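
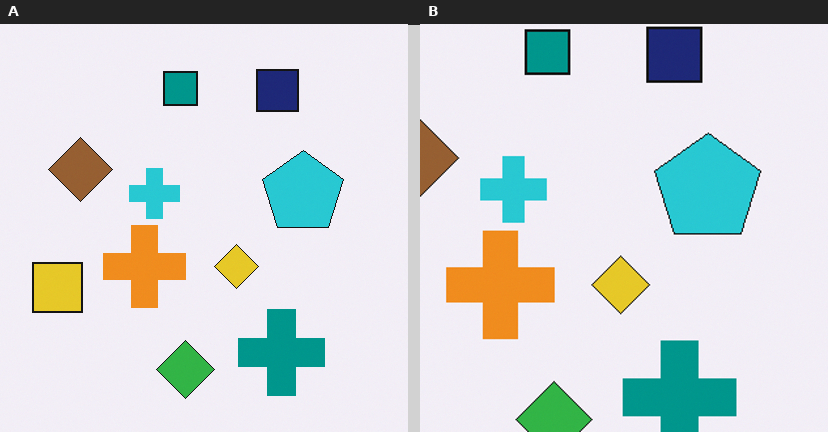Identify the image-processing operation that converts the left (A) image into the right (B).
Cropped to a modestly smaller region and rescaled.

The visible shapes are larger and the field of view is narrower; shapes near the original edges may be partly or wholly outside the frame — a crop-and-rescale.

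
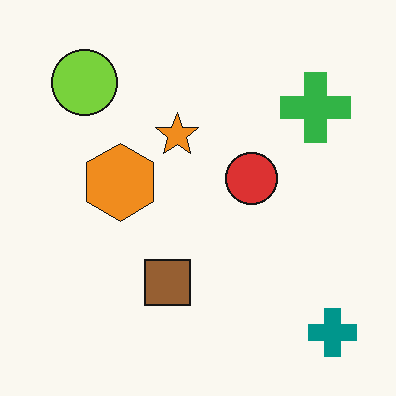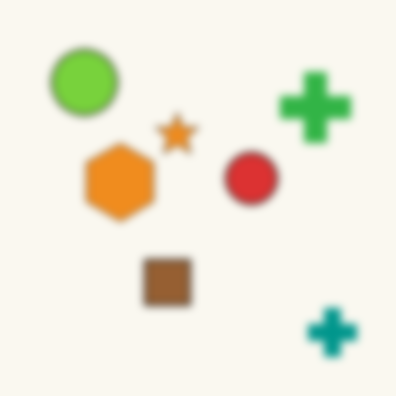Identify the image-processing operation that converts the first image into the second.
The transformation is: noticeably gaussian-blurred.

Shape edges and outlines are uniformly softened across the whole image.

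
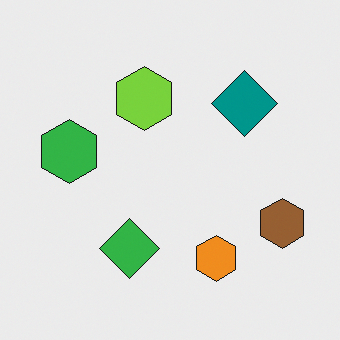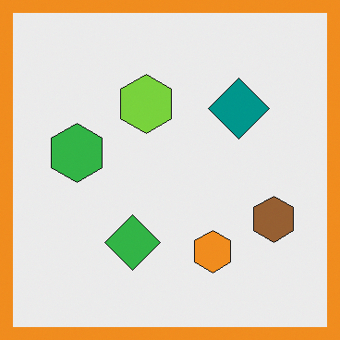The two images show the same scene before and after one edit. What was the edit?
This is the original image framed with a orange border.

A solid orange frame runs around the edge of the second image, with the content slightly shrunk inside it.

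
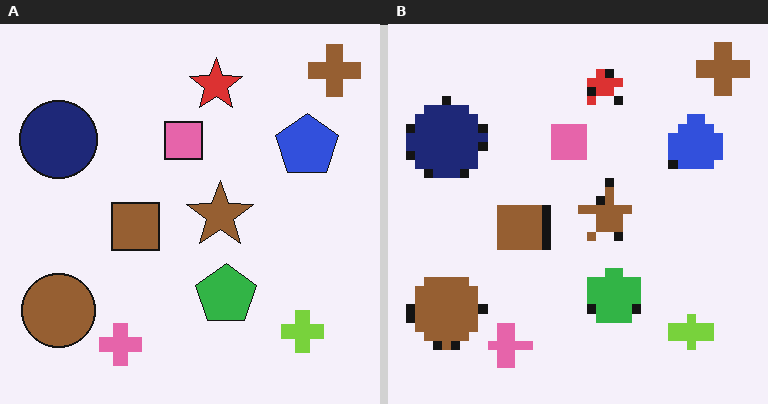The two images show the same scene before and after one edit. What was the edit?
This is the original image coarsely pixelated.

Shapes are reduced to large square blocks; fine edges and outlines are lost — a downscale-then-upscale (mosaic) effect.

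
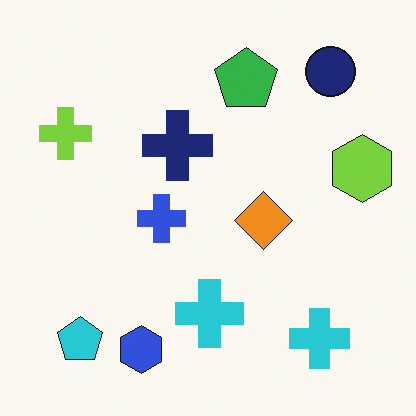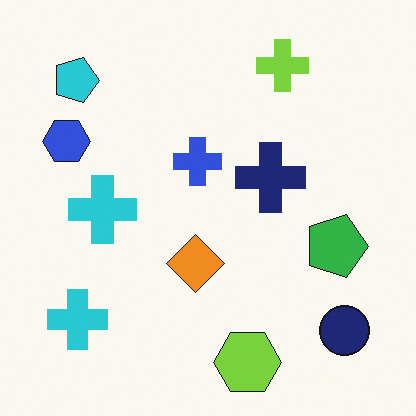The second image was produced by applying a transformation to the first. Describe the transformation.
The image was rotated 90° clockwise.

The cyan pentagon sits in the bottom-left of the first image and the top-left of the second — consistent with a whole-image 90° clockwise rotation.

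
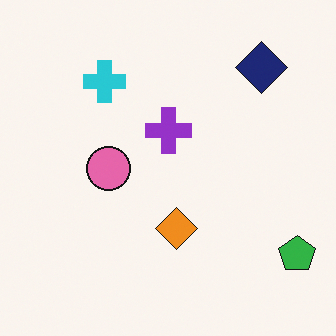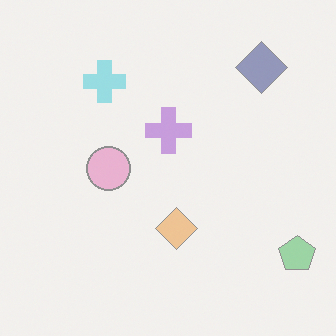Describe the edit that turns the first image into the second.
The transformation is: given much lower contrast.

Tones are pushed toward mid-grey across the whole image — a global contrast change.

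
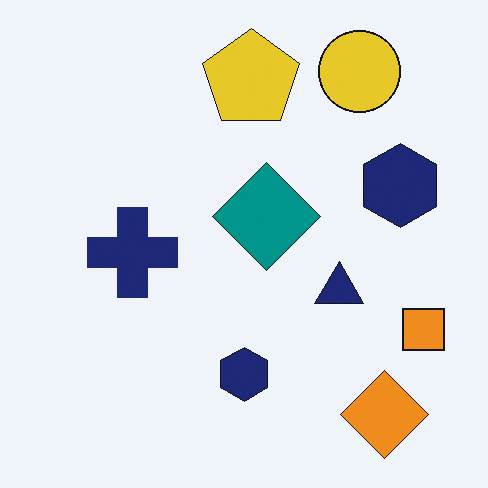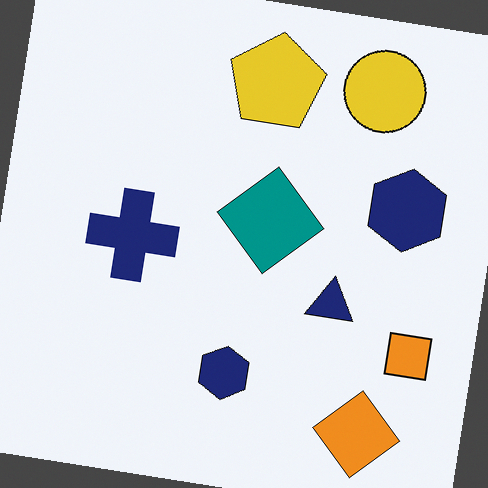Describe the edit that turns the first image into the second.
This is the original image rotated clockwise by a slight angle.

Every shape is tilted by the same angle and the image corners show triangular fill wedges — a whole-image rotation by a non-right angle.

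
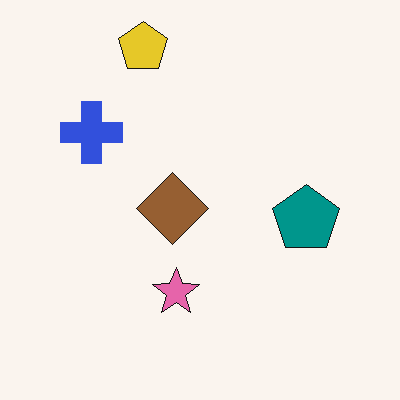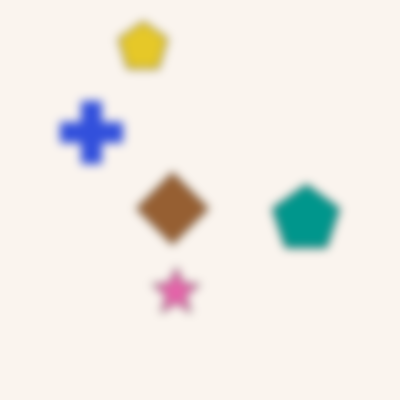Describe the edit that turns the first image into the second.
The transformation is: noticeably gaussian-blurred.

Shape edges and outlines are uniformly softened across the whole image.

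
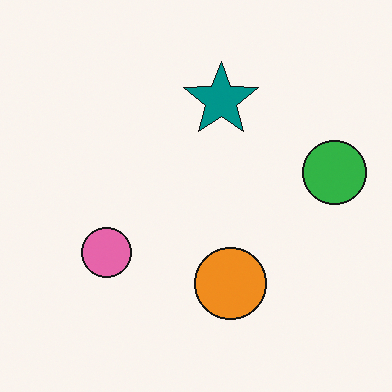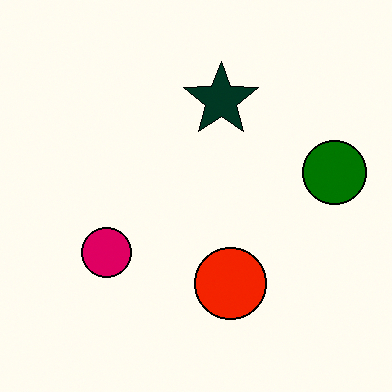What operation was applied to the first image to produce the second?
The second image is the first boosted in contrast.

Tones are pushed away from mid-grey across the whole image — a global contrast change.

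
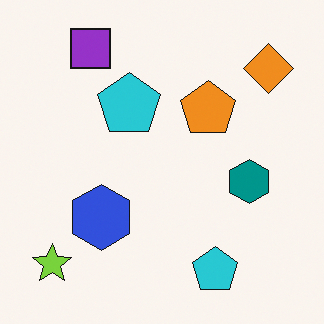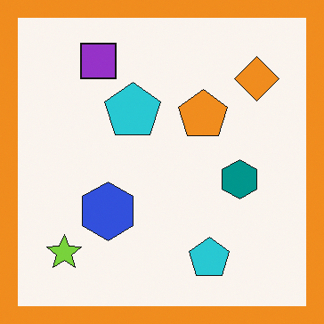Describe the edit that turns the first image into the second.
The transformation is: framed with a orange border.

A solid orange frame runs around the edge of the second image, with the content slightly shrunk inside it.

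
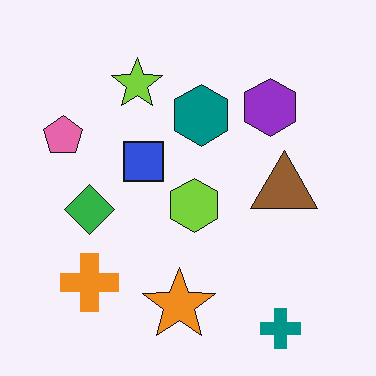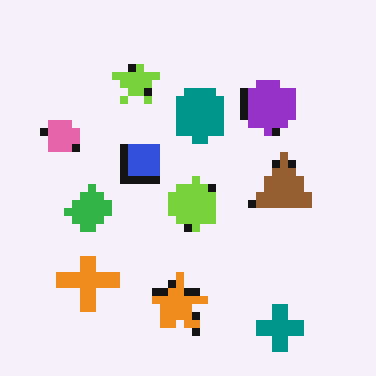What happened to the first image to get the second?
The second image is the first moderately pixelated.

Shapes are reduced to large square blocks; fine edges and outlines are lost — a downscale-then-upscale (mosaic) effect.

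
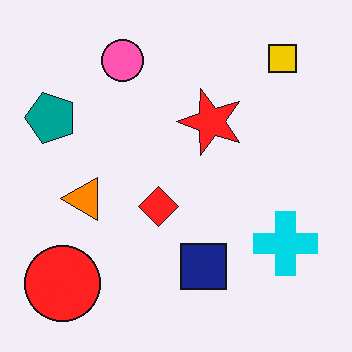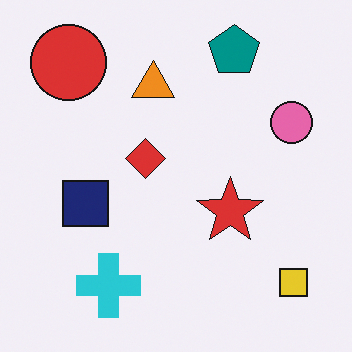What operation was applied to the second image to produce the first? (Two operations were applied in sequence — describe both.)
This is the original image rotated 90° counter-clockwise, then slightly oversaturated.

The yellow square sits in the bottom-right of the second image and the top-right of the first — consistent with a whole-image 90° counter-clockwise rotation. All colors are more vivid — a global saturation change.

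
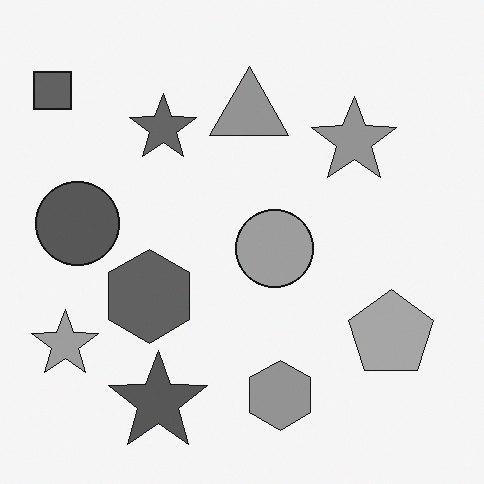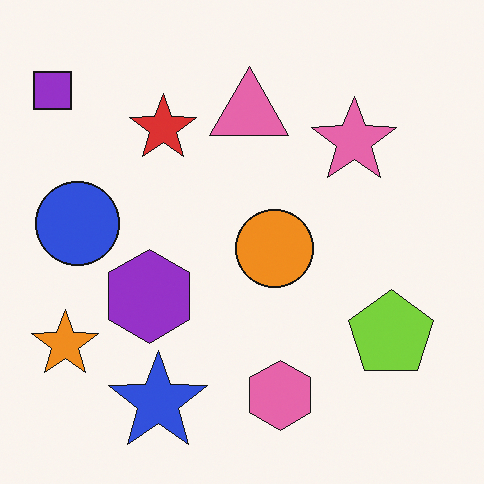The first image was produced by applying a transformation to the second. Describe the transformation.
This is the original image converted to grayscale.

All color is removed — every shape is now a shade of grey.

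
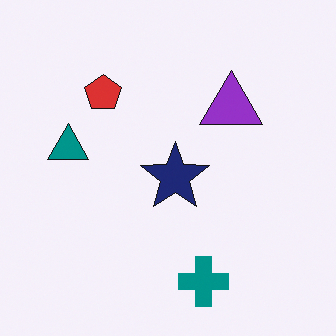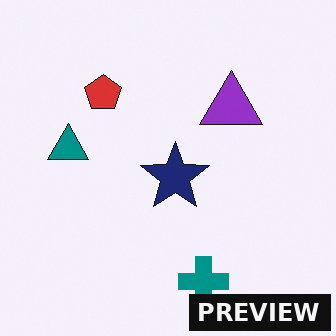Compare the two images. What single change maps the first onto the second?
The second image is the first watermarked with the text "PREVIEW" in the lower-right corner.

A dark label reading "PREVIEW" appears in the lower-right corner.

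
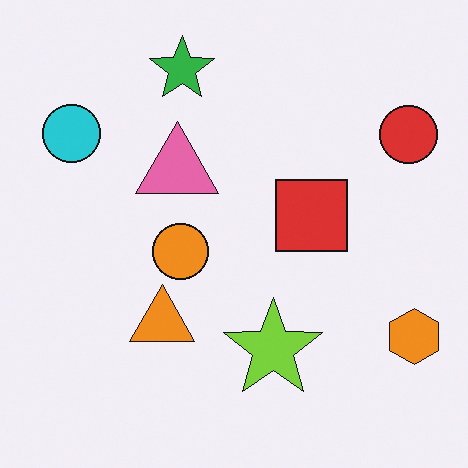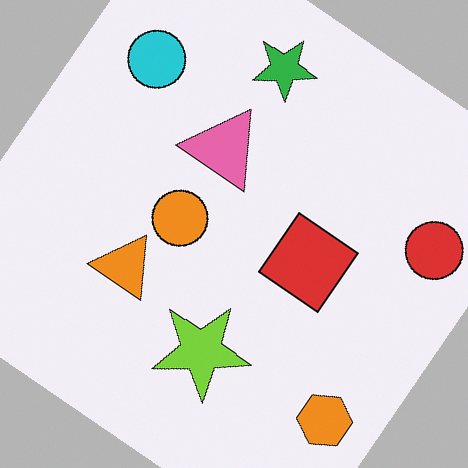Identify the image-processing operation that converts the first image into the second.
The transformation is: rotated clockwise by a large amount — several tens of degrees.

Every shape is tilted by the same angle and the image corners show triangular fill wedges — a whole-image rotation by a non-right angle.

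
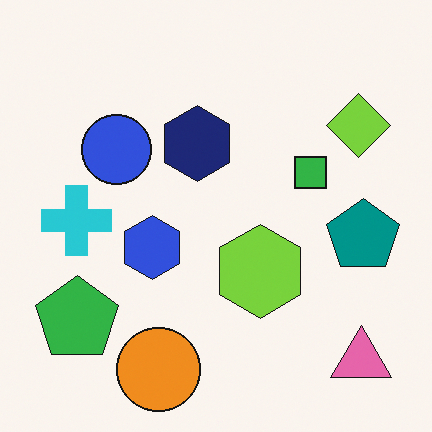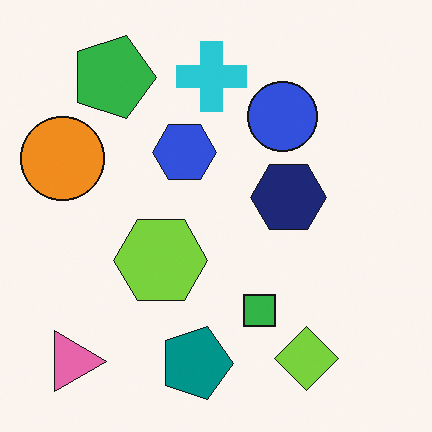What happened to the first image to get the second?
This is the original image rotated 90° clockwise.

The pink triangle sits in the bottom-right of the first image and the bottom-left of the second — consistent with a whole-image 90° clockwise rotation.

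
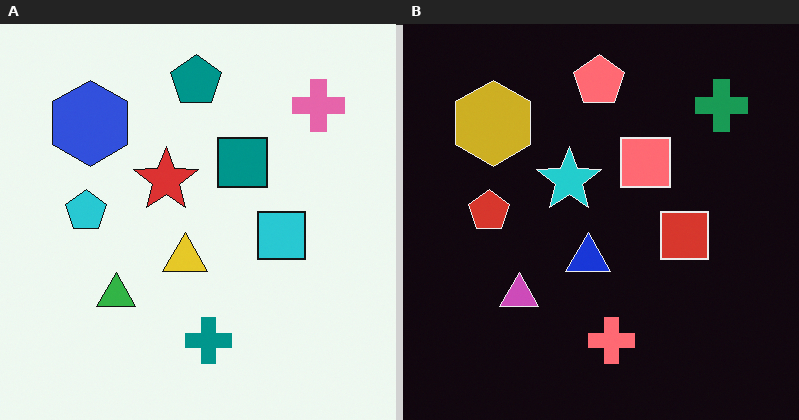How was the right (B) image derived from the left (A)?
Color-inverted (negative).

The light background has become dark and every shape's color is its complement — a photographic negative.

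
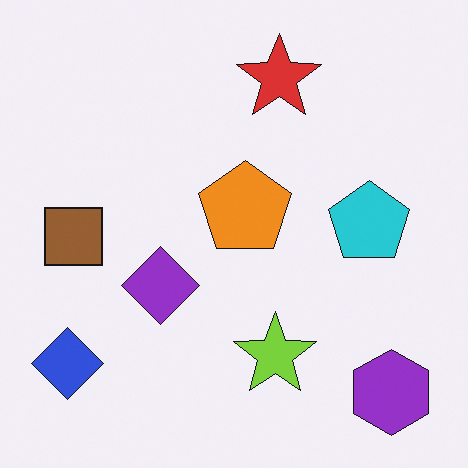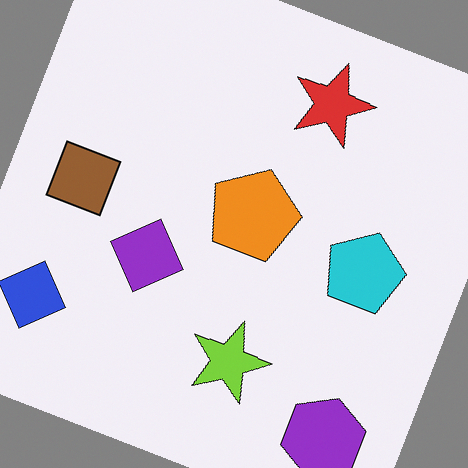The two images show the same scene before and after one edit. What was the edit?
The image was rotated clockwise by a moderate amount.

Every shape is tilted by the same angle and the image corners show triangular fill wedges — a whole-image rotation by a non-right angle.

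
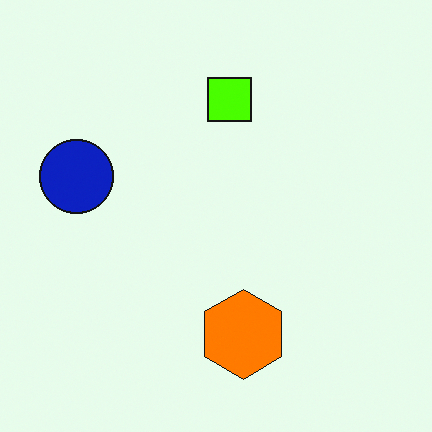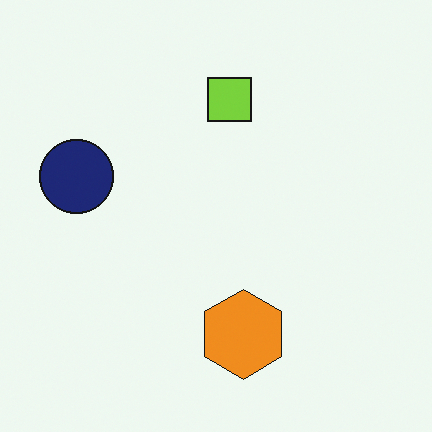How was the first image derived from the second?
The first image is the second made much more vivid (saturation change).

All colors are more vivid — a global saturation change.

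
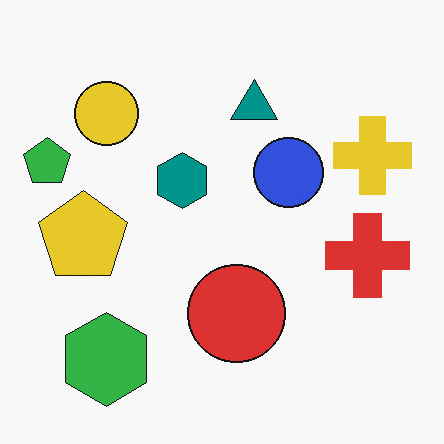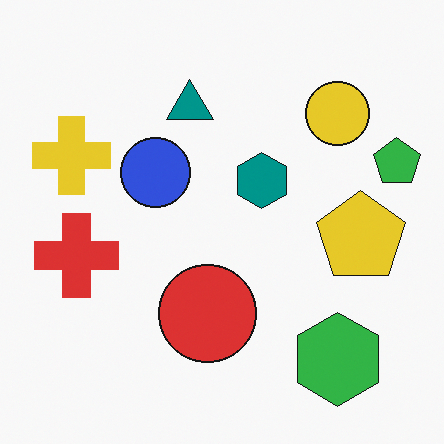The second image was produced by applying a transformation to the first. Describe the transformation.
It was flipped horizontally (left ↔ right).

The green pentagon is in the left of the first image and the right of the second — shapes on opposite sides of the vertical midline have swapped in a mirror flip.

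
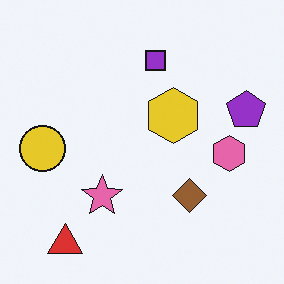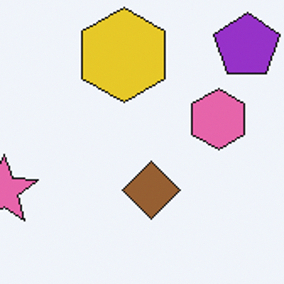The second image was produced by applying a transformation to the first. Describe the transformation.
The image was cropped tightly and scaled back up.

The visible shapes are larger and the field of view is narrower; shapes near the original edges may be partly or wholly outside the frame — a crop-and-rescale.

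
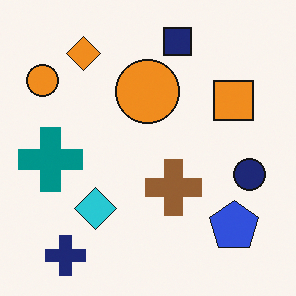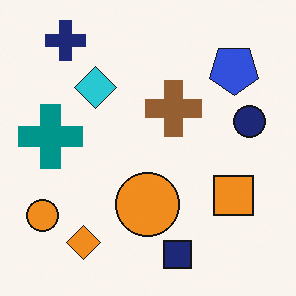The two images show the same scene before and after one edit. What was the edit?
Flipped vertically (top ↔ bottom).

The navy cross is in the bottom-left of the first image and the top-left of the second — shapes on opposite sides of the horizontal midline have swapped in a mirror flip.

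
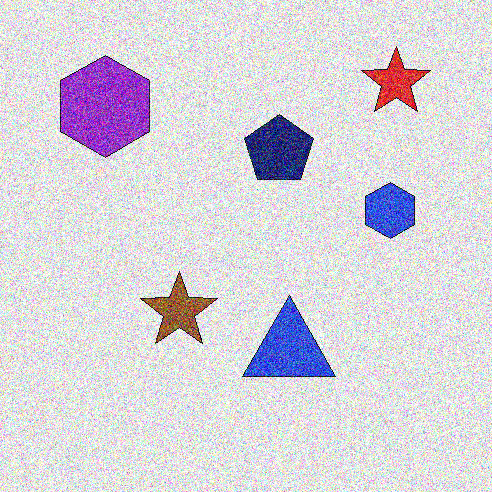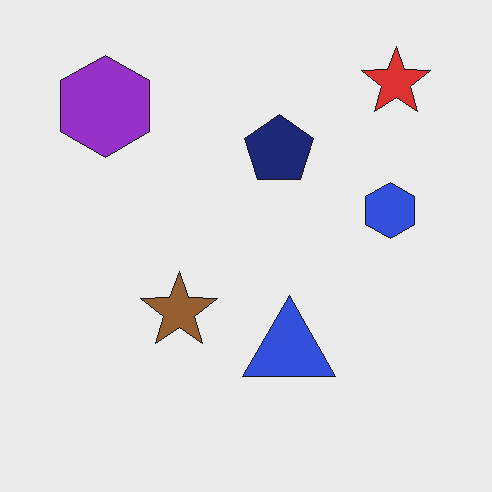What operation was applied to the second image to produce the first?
This is the original image degraded with a thick layer of grain.

Random speckle covers the whole image, including the flat background.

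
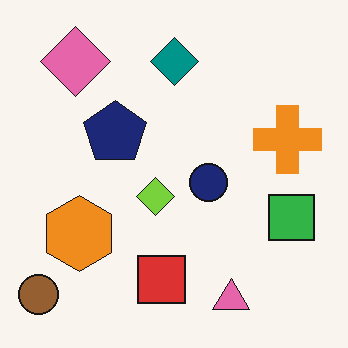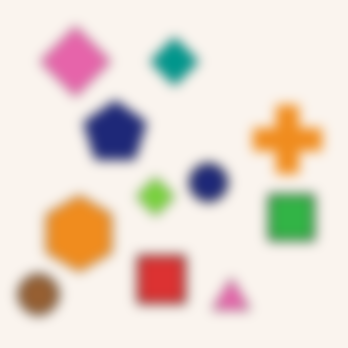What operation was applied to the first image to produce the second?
Strongly gaussian-blurred.

Shape edges and outlines are uniformly softened across the whole image.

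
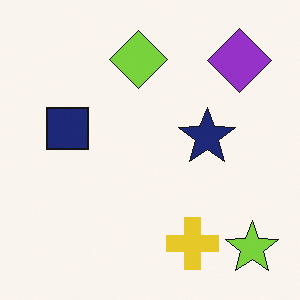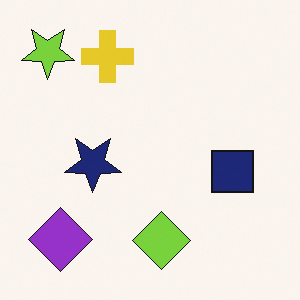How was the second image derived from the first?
The image was rotated 180°.

The lime star sits in the bottom-right of the first image and the top-left of the second — consistent with a whole-image 180° rotation.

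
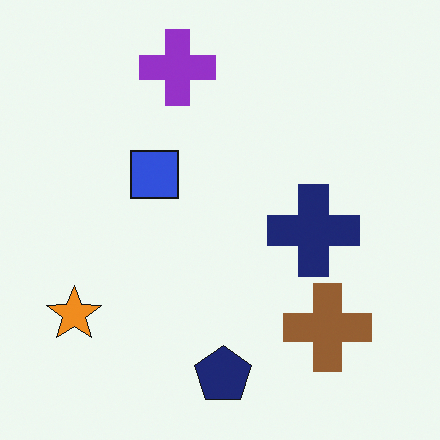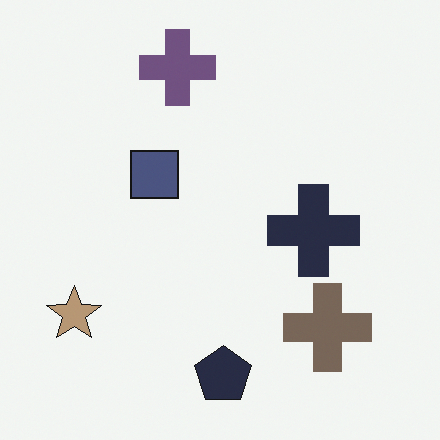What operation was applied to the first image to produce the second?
This is the original image made much more muted (saturation change).

All colors are more muted and greyish — a global saturation change.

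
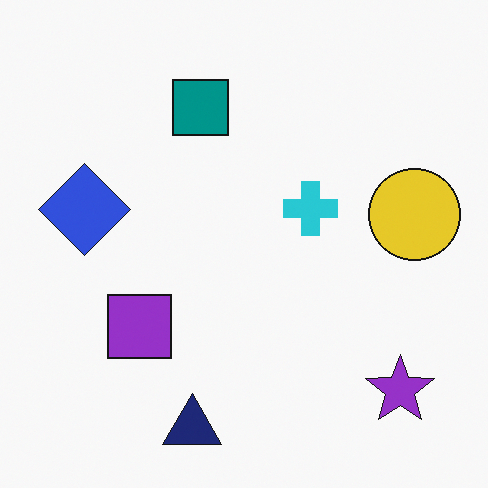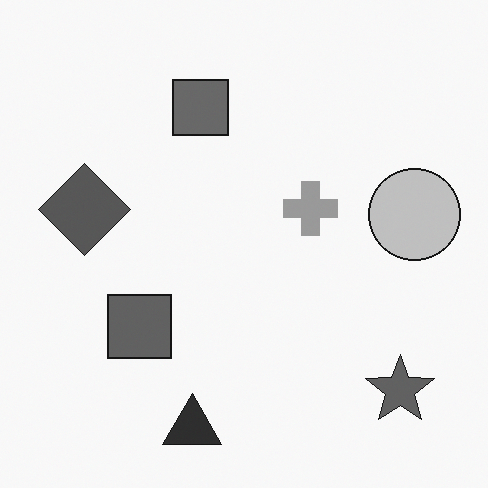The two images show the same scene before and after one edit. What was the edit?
This is the original image converted to grayscale.

All color is removed — every shape is now a shade of grey.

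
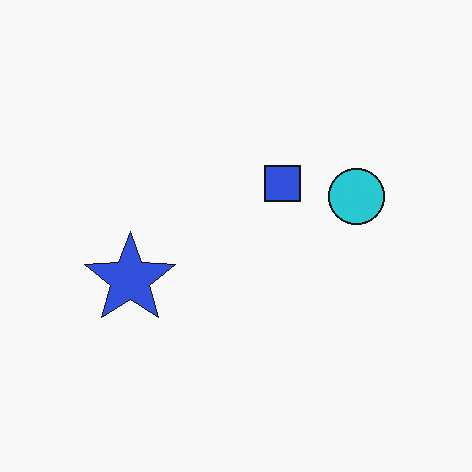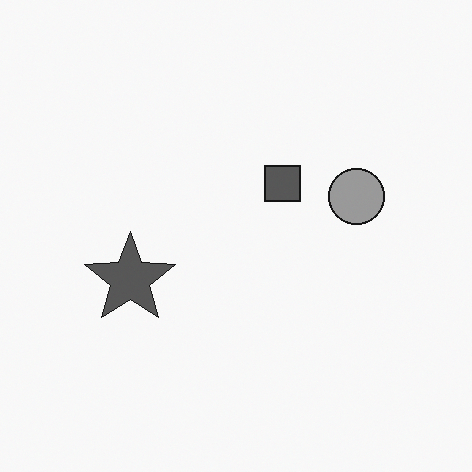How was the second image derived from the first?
The image was converted to grayscale.

All color is removed — every shape is now a shade of grey.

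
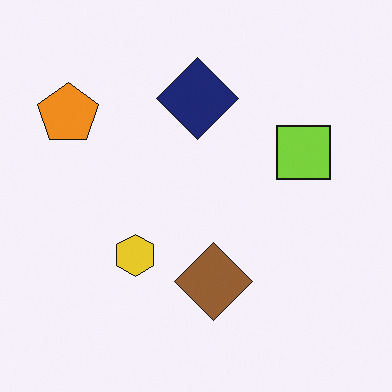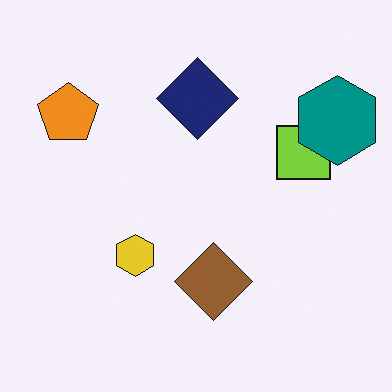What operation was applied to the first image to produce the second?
The second image is the first overlaid with an additional teal hexagon.

A teal hexagon appears in the second image that is absent from the first.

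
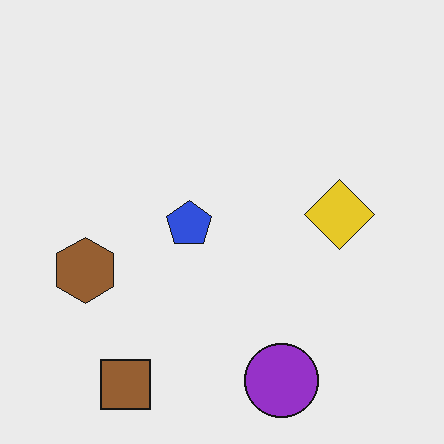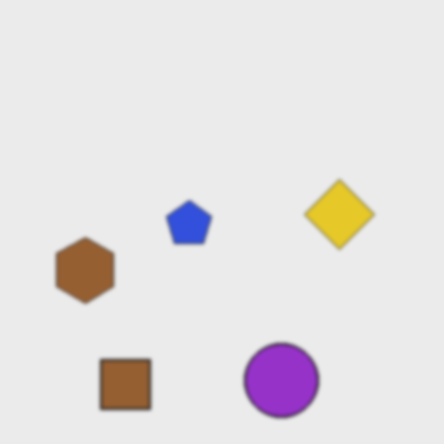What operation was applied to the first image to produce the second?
Lightly blurred.

Shape edges and outlines are uniformly softened across the whole image.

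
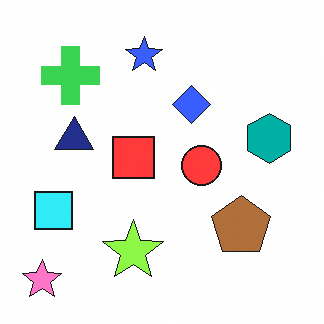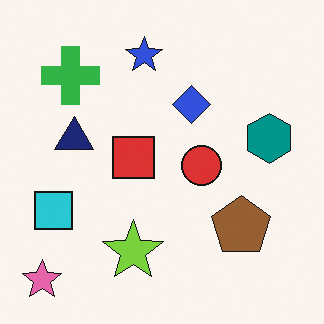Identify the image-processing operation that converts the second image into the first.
The transformation is: brightened a little.

Every pixel — background and shapes alike — is uniformly brightened.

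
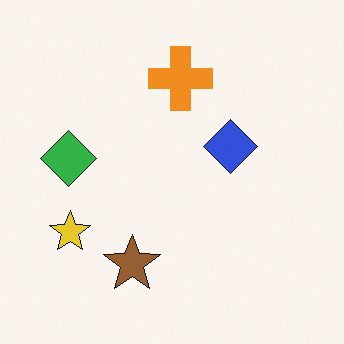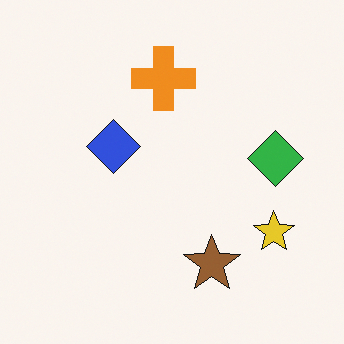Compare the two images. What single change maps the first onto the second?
The transformation is: flipped horizontally (left ↔ right).

The green diamond is in the left of the first image and the right of the second — shapes on opposite sides of the vertical midline have swapped in a mirror flip.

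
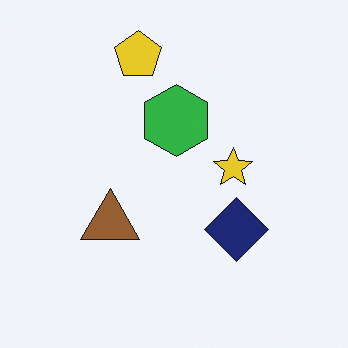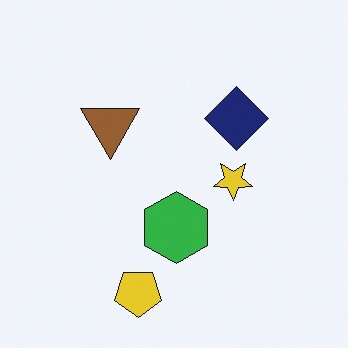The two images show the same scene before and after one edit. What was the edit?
The second image is the first flipped vertically (top ↔ bottom).

The yellow pentagon is in the top of the first image and the bottom of the second — shapes on opposite sides of the horizontal midline have swapped in a mirror flip.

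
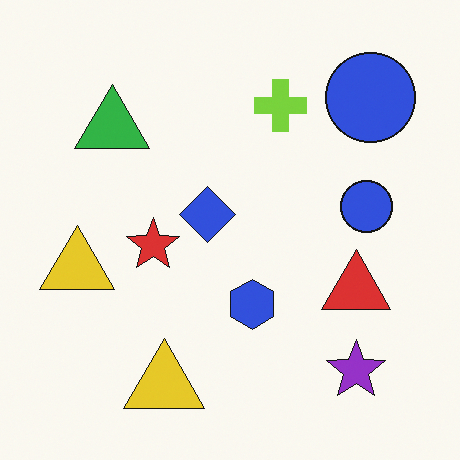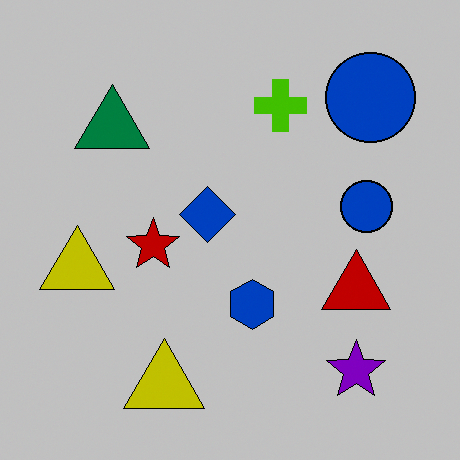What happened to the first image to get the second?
The second image is the first aggressively posterized.

Each flat color has snapped to a coarser quantized level — most visibly, the near-white background has dropped to a flat grey.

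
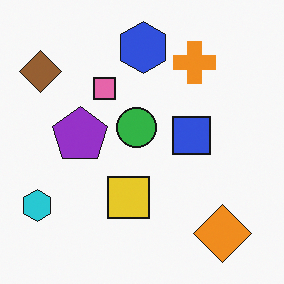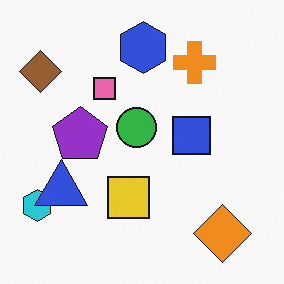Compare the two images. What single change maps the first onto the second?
This is the original image overlaid with an additional blue triangle.

A blue triangle appears in the second image that is absent from the first.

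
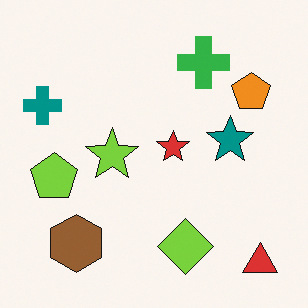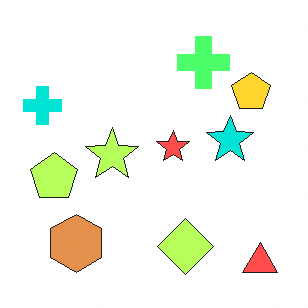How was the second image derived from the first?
The second image is the first noticeably brightened.

Every pixel — background and shapes alike — is uniformly brightened.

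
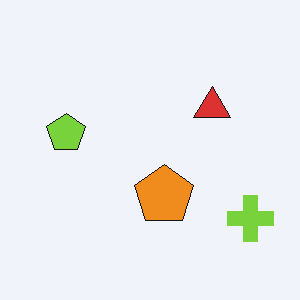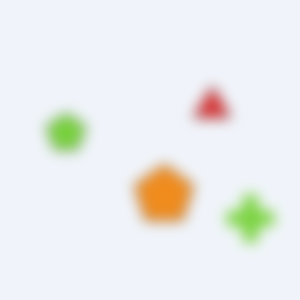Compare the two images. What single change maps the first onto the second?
It was heavily blurred.

Shape edges and outlines are uniformly softened across the whole image.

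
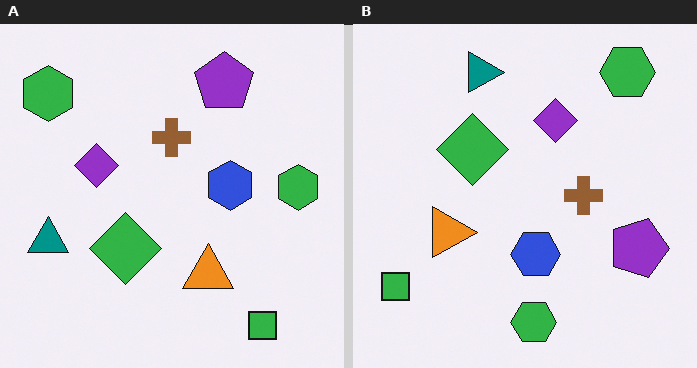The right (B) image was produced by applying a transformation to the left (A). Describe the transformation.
It was rotated 90° clockwise.

The green square sits in the bottom-right of the left (A) image and the bottom-left of the right (B) — consistent with a whole-image 90° clockwise rotation.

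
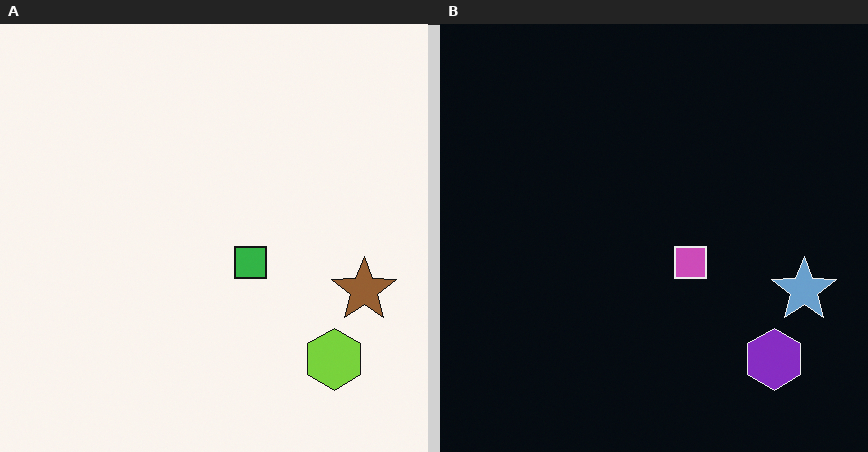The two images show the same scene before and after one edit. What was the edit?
Color-inverted (negative).

The light background has become dark and every shape's color is its complement — a photographic negative.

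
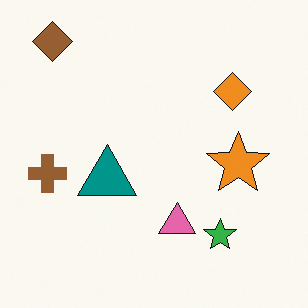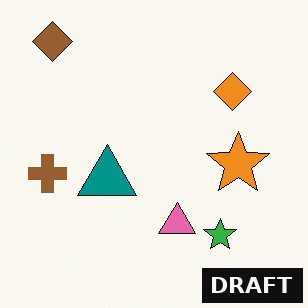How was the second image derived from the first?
This is the original image watermarked with the text "DRAFT" in the lower-right corner.

A dark label reading "DRAFT" appears in the lower-right corner.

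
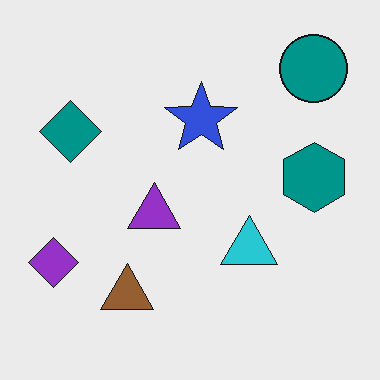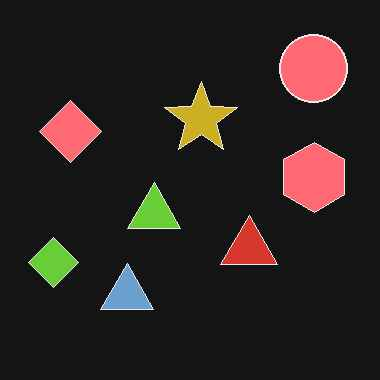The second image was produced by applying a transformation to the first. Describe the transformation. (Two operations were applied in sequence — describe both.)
The transformation is: color-inverted (negative), then JPEG-compressed with visible artifacts.

The light background has become dark and every shape's color is its complement — a photographic negative. Blocky 8×8 compression artifacts appear around shape edges and the flat background shows ringing — characteristic JPEG degradation.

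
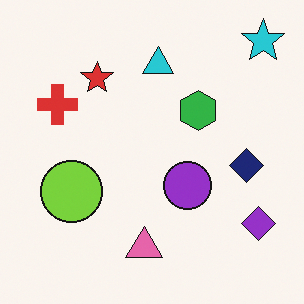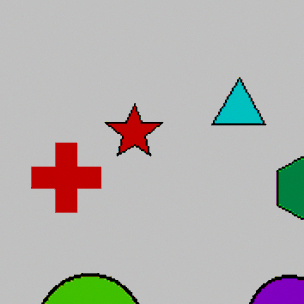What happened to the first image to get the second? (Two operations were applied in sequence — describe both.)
It was cropped to a noticeably smaller region and rescaled, then aggressively posterized.

The visible shapes are larger and the field of view is narrower; shapes near the original edges may be partly or wholly outside the frame — a crop-and-rescale. Each flat color has snapped to a coarser quantized level — most visibly, the near-white background has dropped to a flat grey.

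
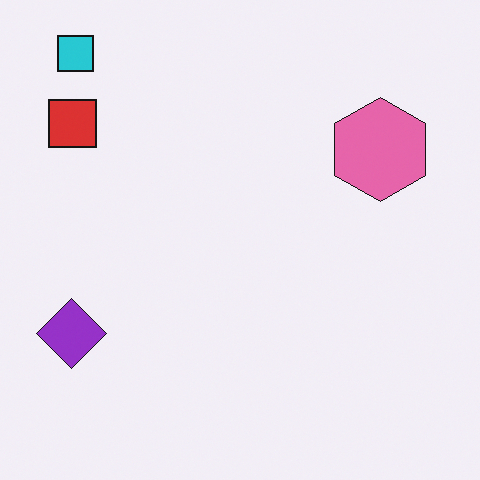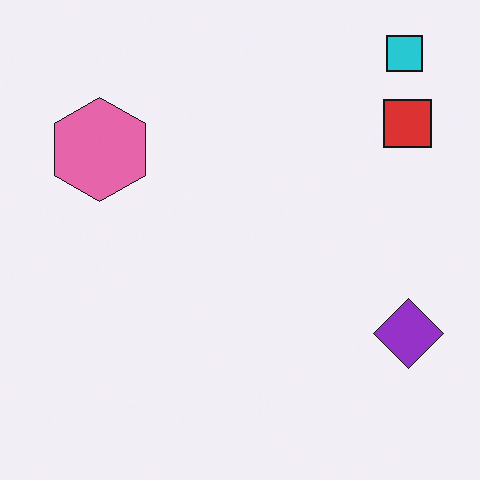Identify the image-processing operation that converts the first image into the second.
The transformation is: flipped horizontally (left ↔ right).

The purple diamond is in the bottom-left of the first image and the bottom-right of the second — shapes on opposite sides of the vertical midline have swapped in a mirror flip.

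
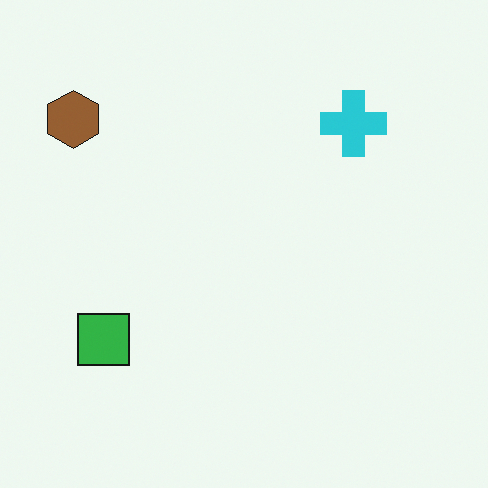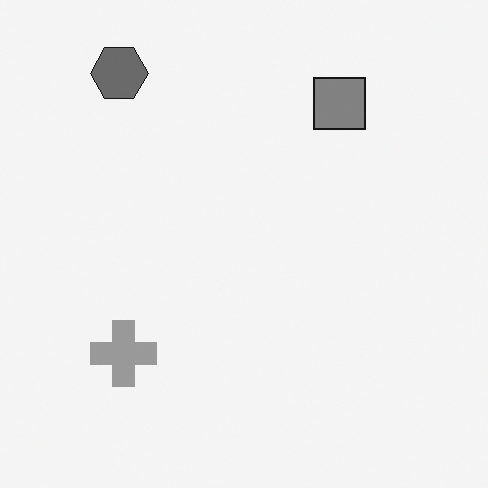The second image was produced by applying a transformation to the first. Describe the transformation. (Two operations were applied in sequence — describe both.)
The second image is the first transposed (reflected across the top-left ↔ bottom-right diagonal), then converted to grayscale.

Shapes have swapped their row and column positions — what was in the top-right is now in the bottom-left — a diagonal reflection. All color is removed — every shape is now a shade of grey.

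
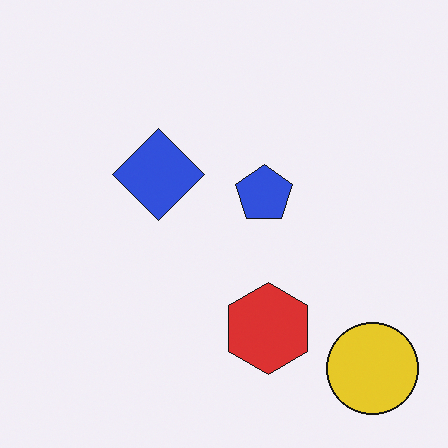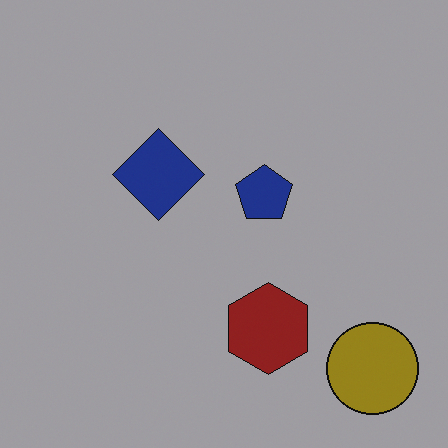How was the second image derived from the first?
The second image is the first noticeably darkened.

Every pixel — background and shapes alike — is uniformly darkened.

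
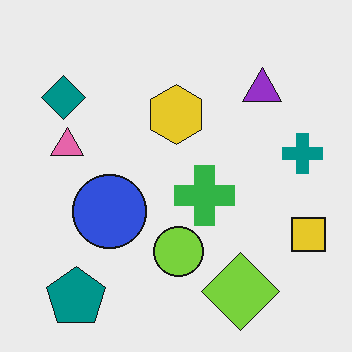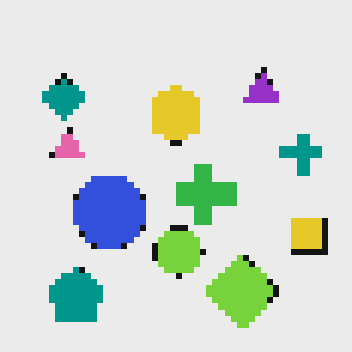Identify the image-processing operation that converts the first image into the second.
The transformation is: pixelated into visible square blocks.

Shapes are reduced to large square blocks; fine edges and outlines are lost — a downscale-then-upscale (mosaic) effect.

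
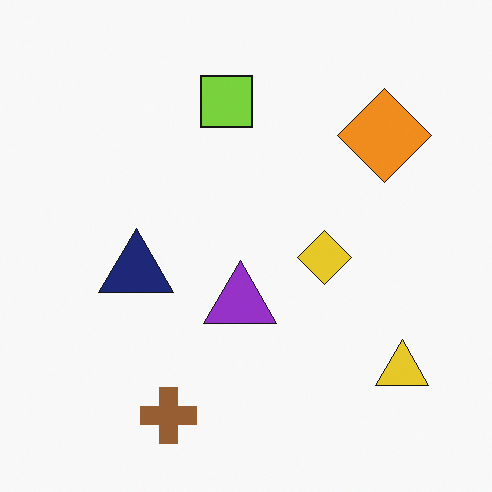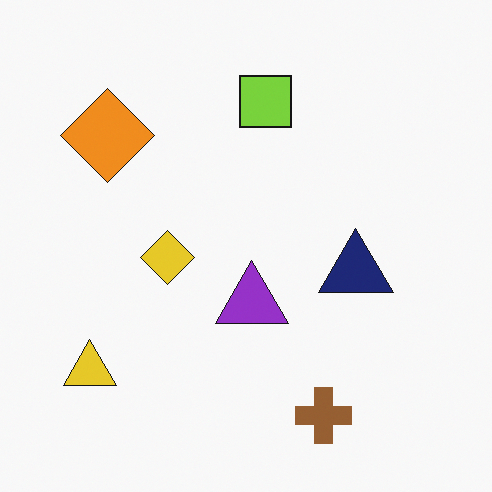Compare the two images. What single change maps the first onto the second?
It was flipped horizontally (left ↔ right).

The yellow triangle is in the bottom-right of the first image and the bottom-left of the second — shapes on opposite sides of the vertical midline have swapped in a mirror flip.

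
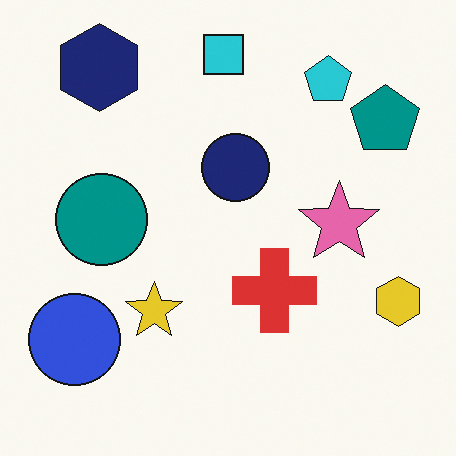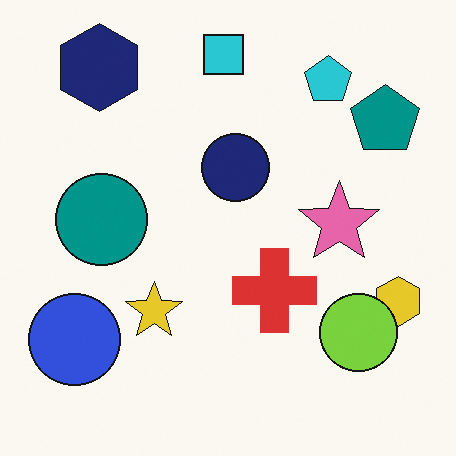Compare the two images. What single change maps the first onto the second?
Overlaid with an additional lime circle.

A lime circle appears in the second image that is absent from the first.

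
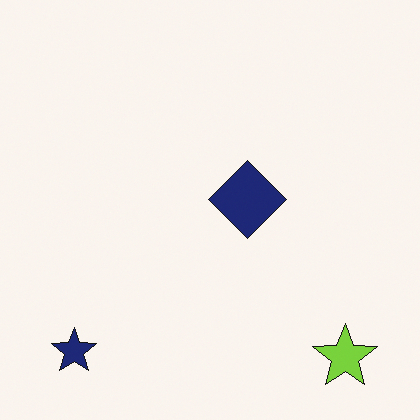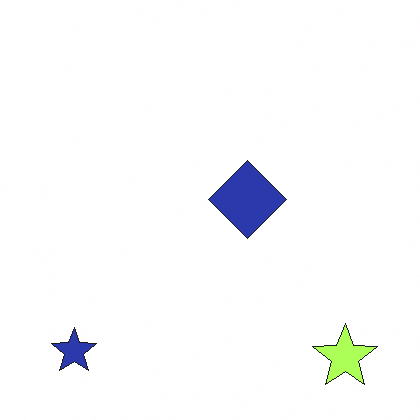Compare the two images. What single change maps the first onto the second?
This is the original image noticeably brightened.

Every pixel — background and shapes alike — is uniformly brightened.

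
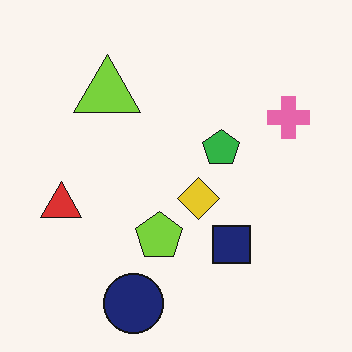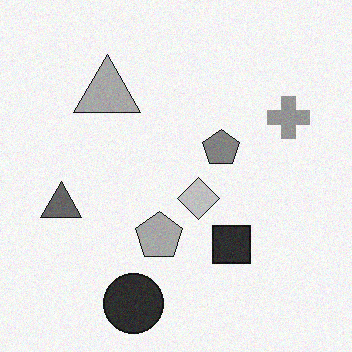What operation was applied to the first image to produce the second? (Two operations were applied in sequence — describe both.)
The image was converted to grayscale, then degraded with a light layer of grain.

All color is removed — every shape is now a shade of grey. Random speckle covers the whole image, including the flat background.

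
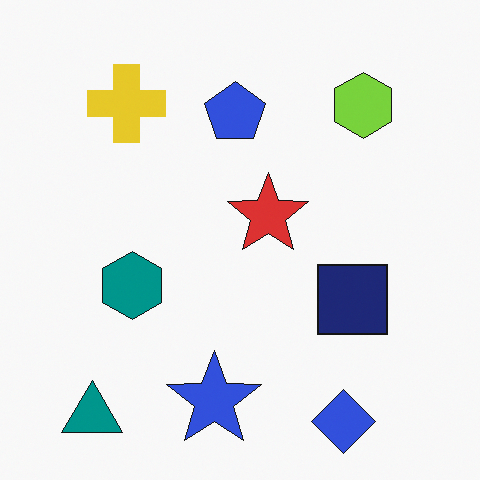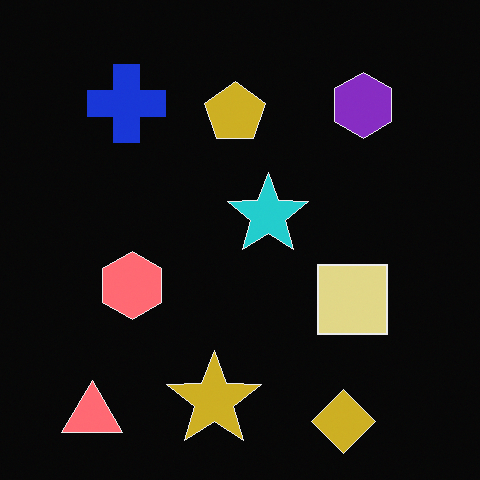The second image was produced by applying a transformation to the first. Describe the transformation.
Color-inverted (negative).

The light background has become dark and every shape's color is its complement — a photographic negative.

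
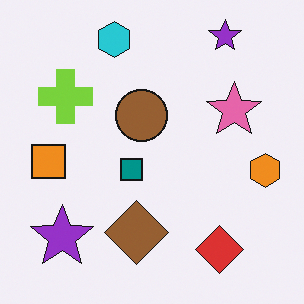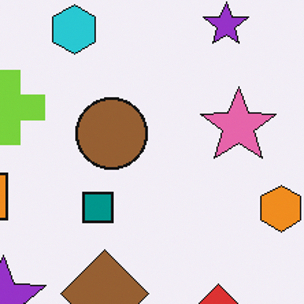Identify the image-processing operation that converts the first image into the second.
Cropped to a modestly smaller region and rescaled.

The visible shapes are larger and the field of view is narrower; shapes near the original edges may be partly or wholly outside the frame — a crop-and-rescale.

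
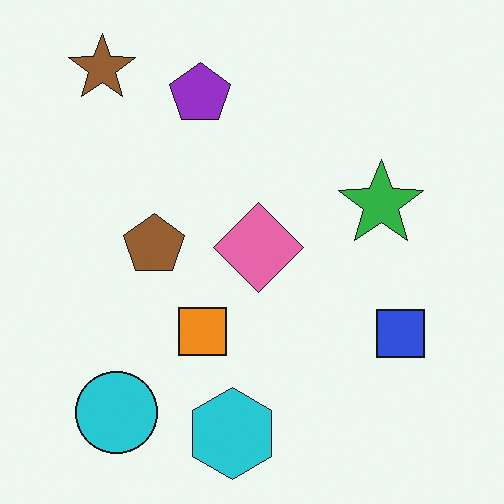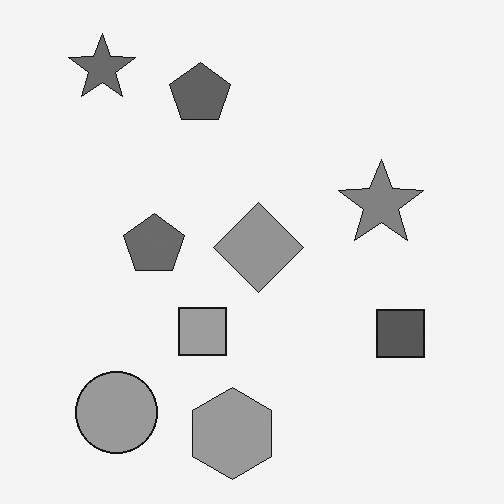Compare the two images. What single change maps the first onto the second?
This is the original image converted to grayscale.

All color is removed — every shape is now a shade of grey.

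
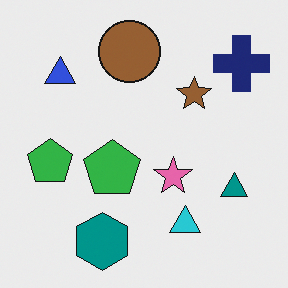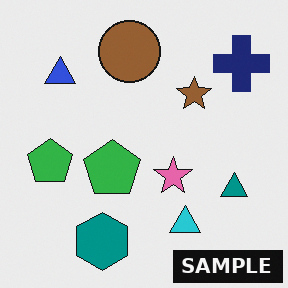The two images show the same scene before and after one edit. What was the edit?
The image was watermarked with the text "SAMPLE" in the lower-right corner.

A dark label reading "SAMPLE" appears in the lower-right corner.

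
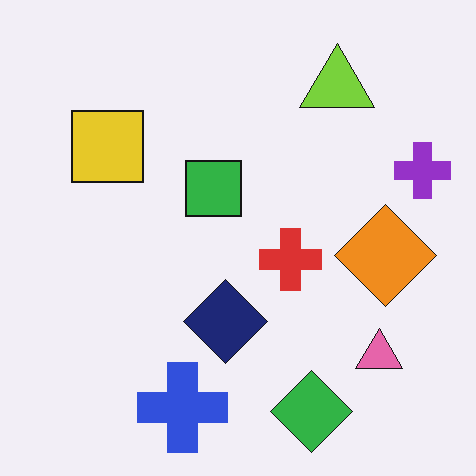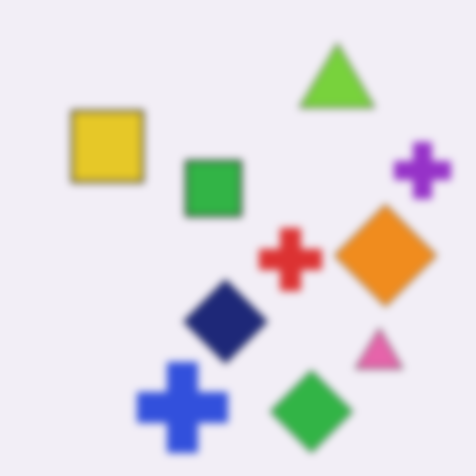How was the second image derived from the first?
The transformation is: noticeably gaussian-blurred.

Shape edges and outlines are uniformly softened across the whole image.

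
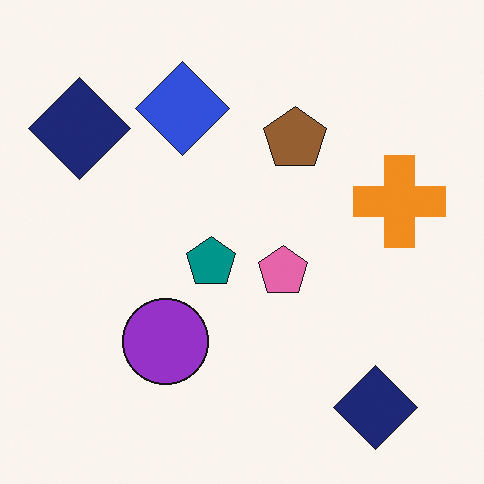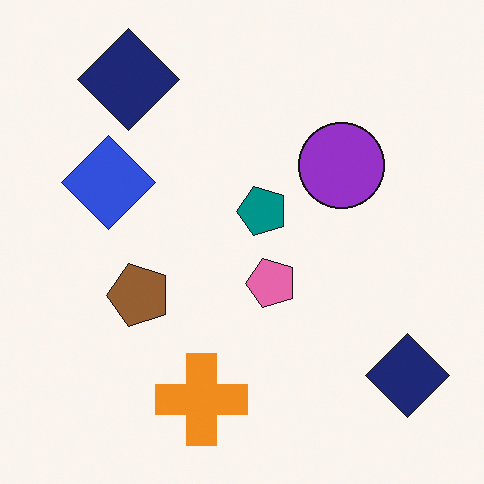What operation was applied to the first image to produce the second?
Transposed (reflected across the top-left ↔ bottom-right diagonal).

Shapes have swapped their row and column positions — what was in the top-right is now in the bottom-left — a diagonal reflection.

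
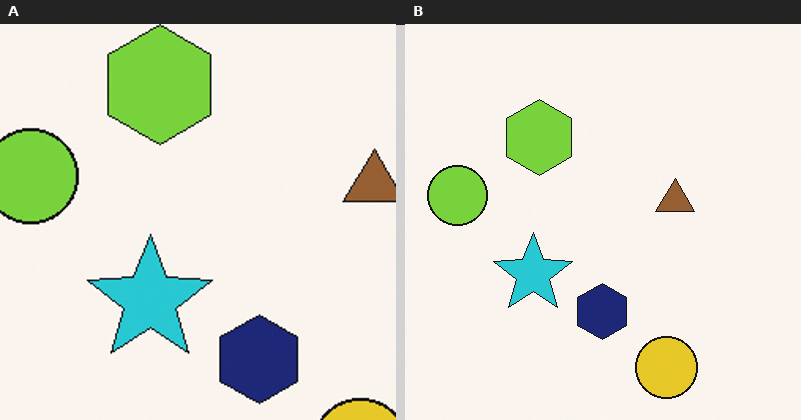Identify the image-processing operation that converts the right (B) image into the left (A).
This is the original image cropped slightly and scaled back up.

The visible shapes are larger and the field of view is narrower; shapes near the original edges may be partly or wholly outside the frame — a crop-and-rescale.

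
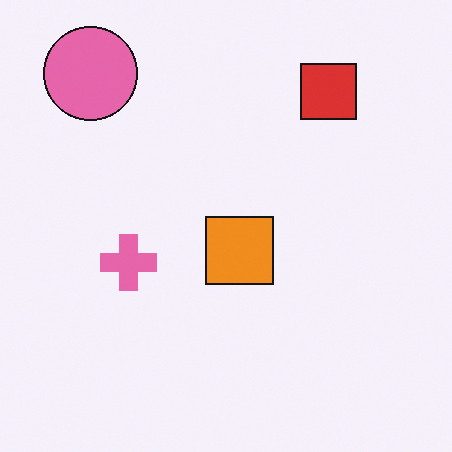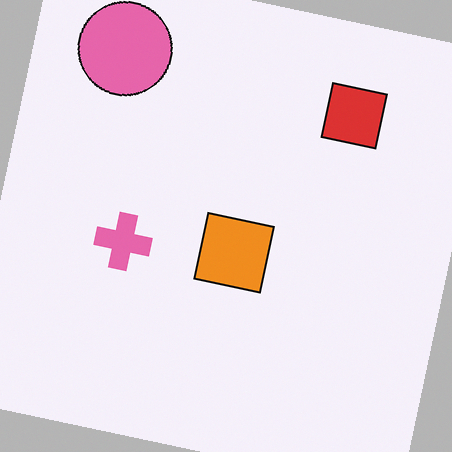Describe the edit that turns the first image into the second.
This is the original image rotated clockwise by a slight angle.

Every shape is tilted by the same angle and the image corners show triangular fill wedges — a whole-image rotation by a non-right angle.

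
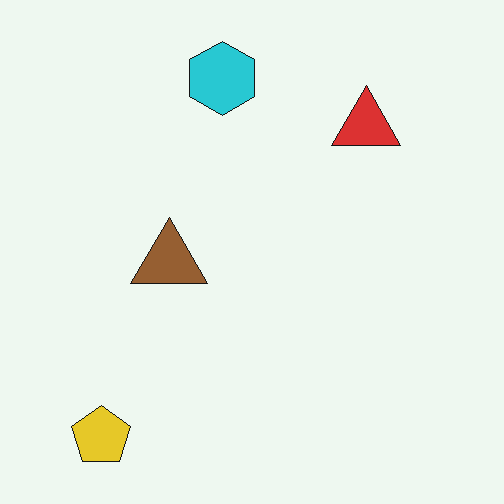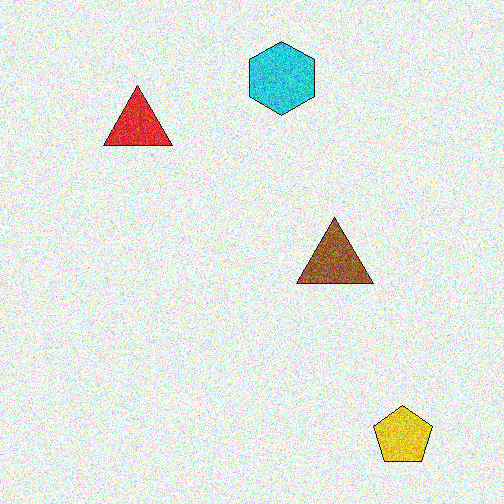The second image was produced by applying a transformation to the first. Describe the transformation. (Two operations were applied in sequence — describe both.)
Flipped horizontally (left ↔ right), then degraded with heavy additive noise.

The yellow pentagon is in the bottom-left of the first image and the bottom-right of the second — shapes on opposite sides of the vertical midline have swapped in a mirror flip. Random speckle covers the whole image, including the flat background.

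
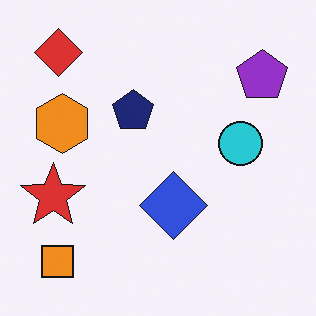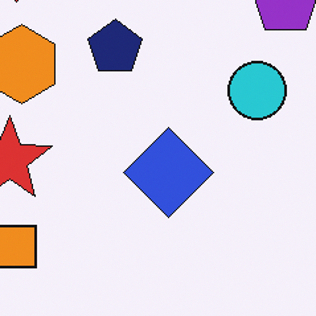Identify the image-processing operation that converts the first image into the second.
Cropped to a modestly smaller region and rescaled.

The visible shapes are larger and the field of view is narrower; shapes near the original edges may be partly or wholly outside the frame — a crop-and-rescale.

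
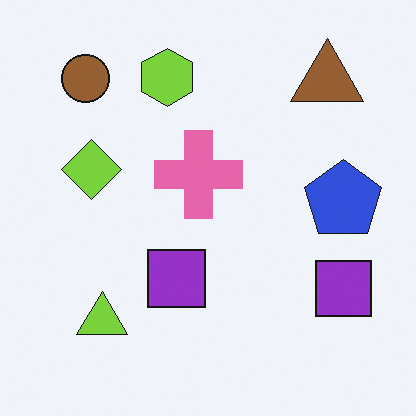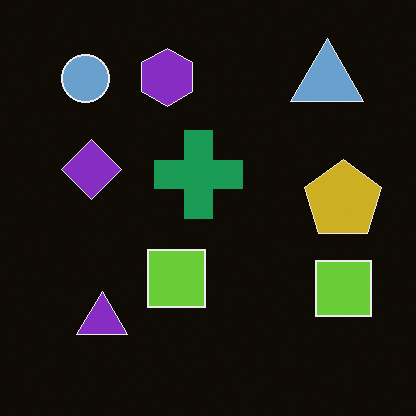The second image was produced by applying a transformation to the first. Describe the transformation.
It was color-inverted (negative).

The light background has become dark and every shape's color is its complement — a photographic negative.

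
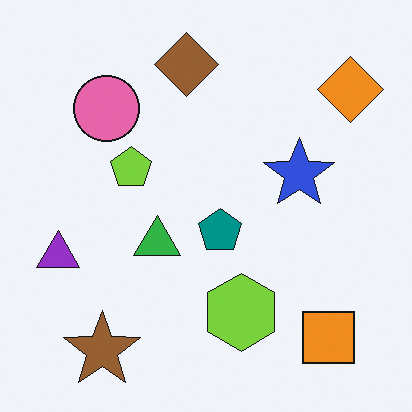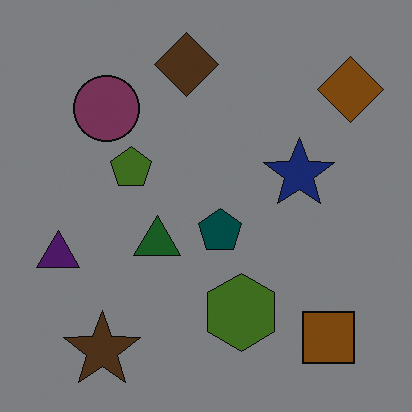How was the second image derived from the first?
This is the original image darkened a lot.

Every pixel — background and shapes alike — is uniformly darkened.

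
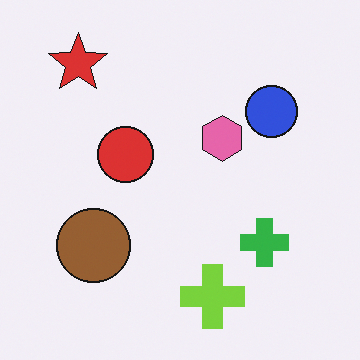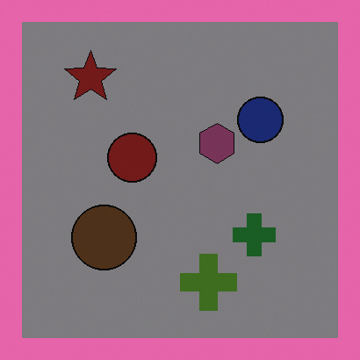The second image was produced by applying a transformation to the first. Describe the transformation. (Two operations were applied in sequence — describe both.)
This is the original image darkened a lot, then framed with a pink border.

Every pixel — background and shapes alike — is uniformly darkened. A solid pink frame runs around the edge of the second image, with the content slightly shrunk inside it.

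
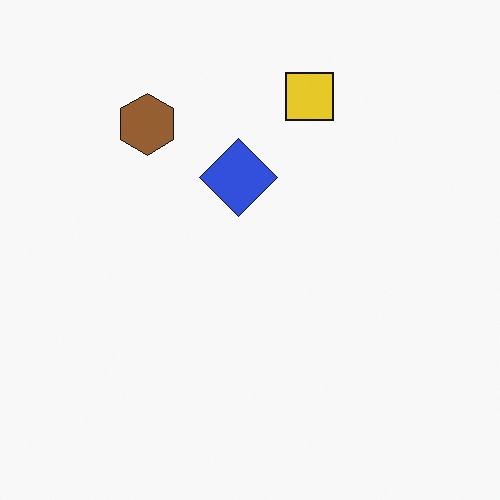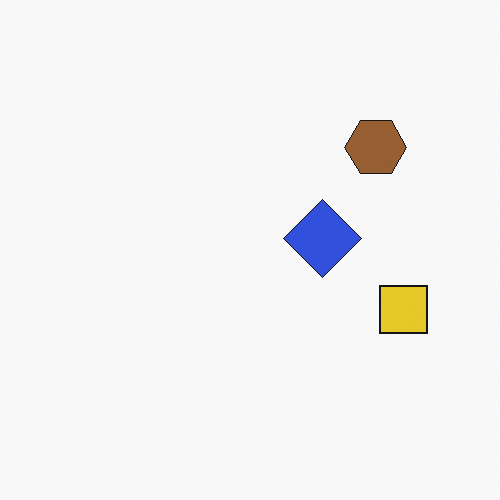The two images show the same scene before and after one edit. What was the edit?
Rotated 90° clockwise.

The yellow square sits in the top of the first image and the right of the second — consistent with a whole-image 90° clockwise rotation.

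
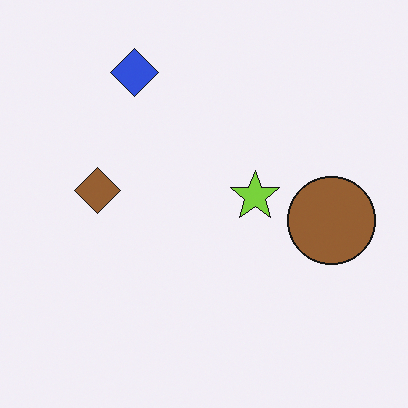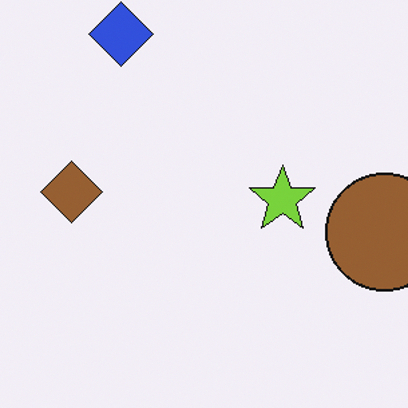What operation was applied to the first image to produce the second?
Cropped slightly and scaled back up.

The visible shapes are larger and the field of view is narrower; shapes near the original edges may be partly or wholly outside the frame — a crop-and-rescale.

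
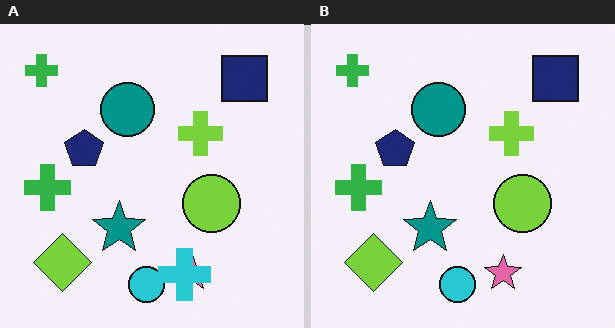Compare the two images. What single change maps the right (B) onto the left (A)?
The transformation is: overlaid with an additional cyan cross.

A cyan cross appears in the left (A) image that is absent from the right (B).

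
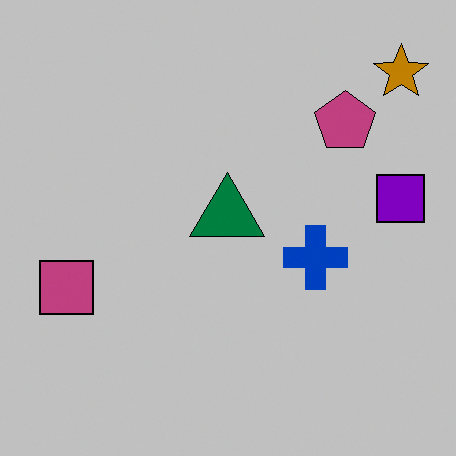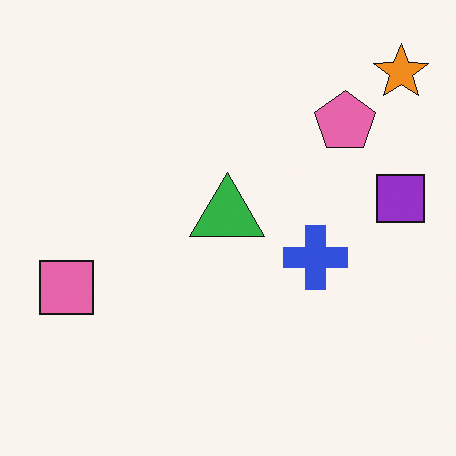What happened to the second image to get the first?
Aggressively posterized.

Each flat color has snapped to a coarser quantized level — most visibly, the near-white background has dropped to a flat grey.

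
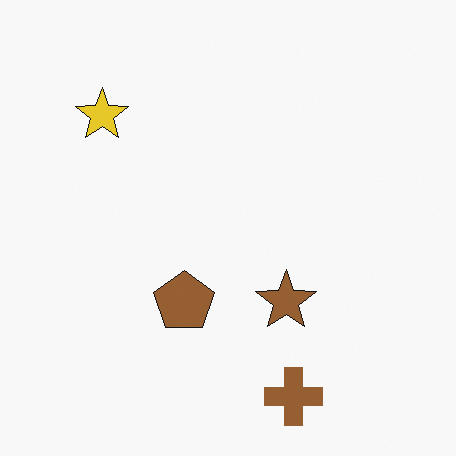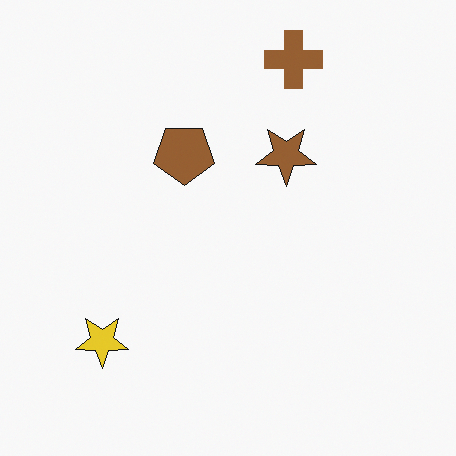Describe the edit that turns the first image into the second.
The transformation is: flipped vertically (top ↔ bottom).

The brown cross is in the bottom of the first image and the top of the second — shapes on opposite sides of the horizontal midline have swapped in a mirror flip.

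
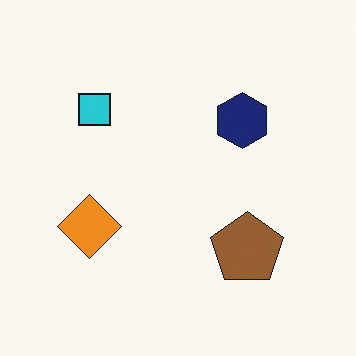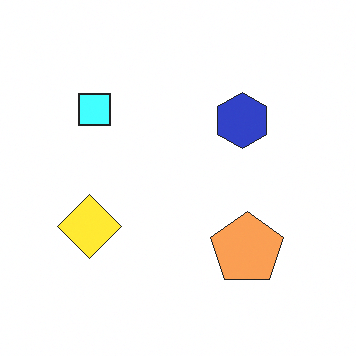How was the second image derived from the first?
It was noticeably brightened.

Every pixel — background and shapes alike — is uniformly brightened.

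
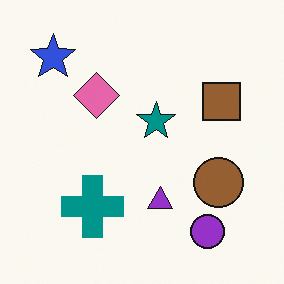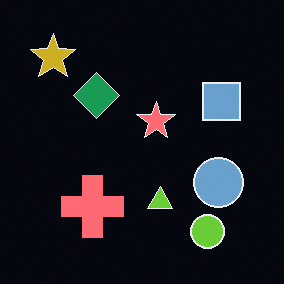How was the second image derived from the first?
This is the original image color-inverted (negative).

The light background has become dark and every shape's color is its complement — a photographic negative.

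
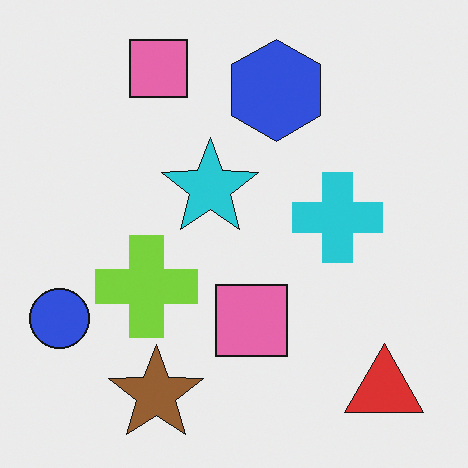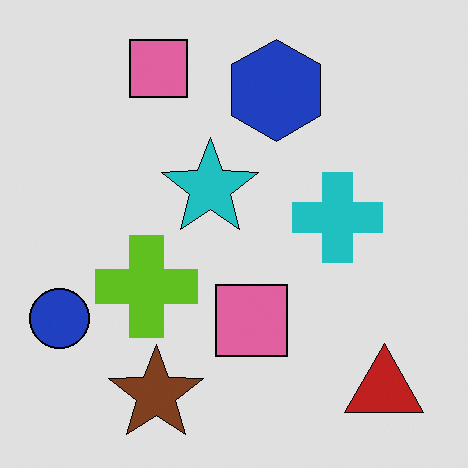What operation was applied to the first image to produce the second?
The second image is the first moderately posterized.

Each flat color has snapped to a coarser quantized level — most visibly, the near-white background has dropped to a flat grey.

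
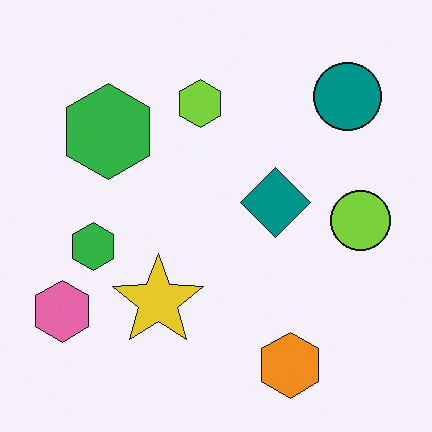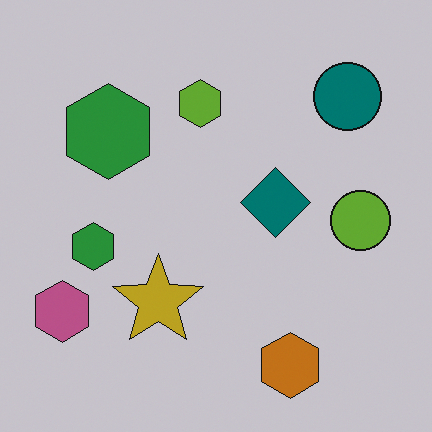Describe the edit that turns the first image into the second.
This is the original image darkened a little.

Every pixel — background and shapes alike — is uniformly darkened.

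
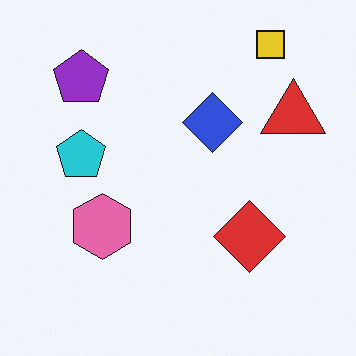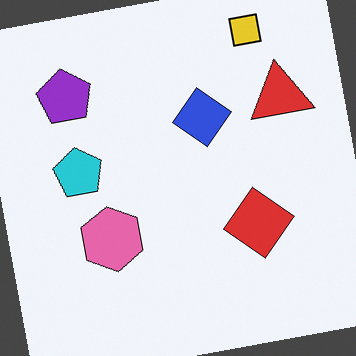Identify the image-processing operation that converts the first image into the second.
The image was rotated counter-clockwise by a small amount.

Every shape is tilted by the same angle and the image corners show triangular fill wedges — a whole-image rotation by a non-right angle.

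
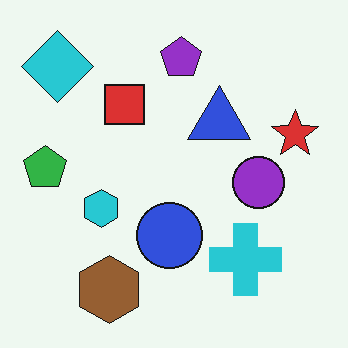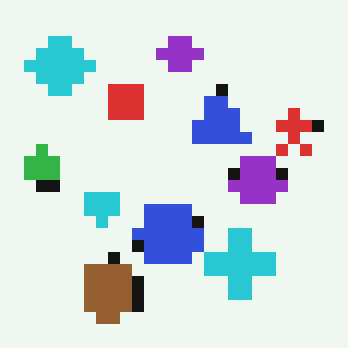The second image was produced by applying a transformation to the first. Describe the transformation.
This is the original image heavily pixelated into large blocks.

Shapes are reduced to large square blocks; fine edges and outlines are lost — a downscale-then-upscale (mosaic) effect.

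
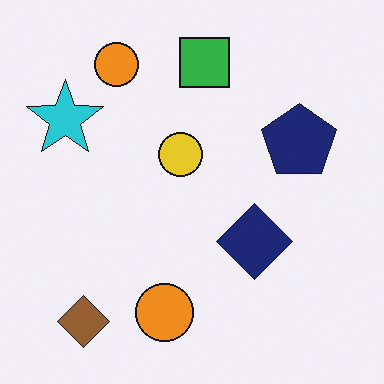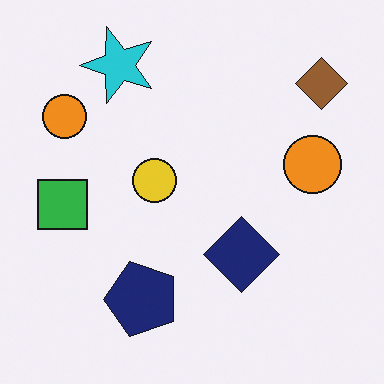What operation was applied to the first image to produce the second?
The transformation is: transposed (reflected across the top-left ↔ bottom-right diagonal).

Shapes have swapped their row and column positions — what was in the top-right is now in the bottom-left — a diagonal reflection.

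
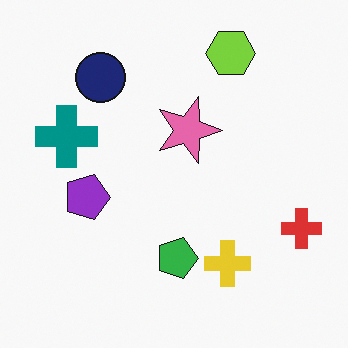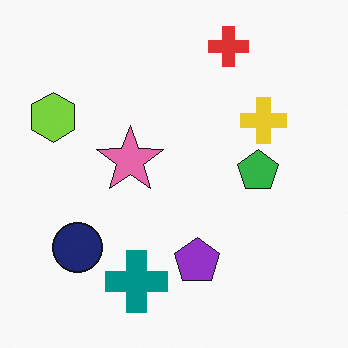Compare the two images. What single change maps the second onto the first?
This is the original image rotated 90° clockwise.

The red cross sits in the top of the second image and the right of the first — consistent with a whole-image 90° clockwise rotation.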